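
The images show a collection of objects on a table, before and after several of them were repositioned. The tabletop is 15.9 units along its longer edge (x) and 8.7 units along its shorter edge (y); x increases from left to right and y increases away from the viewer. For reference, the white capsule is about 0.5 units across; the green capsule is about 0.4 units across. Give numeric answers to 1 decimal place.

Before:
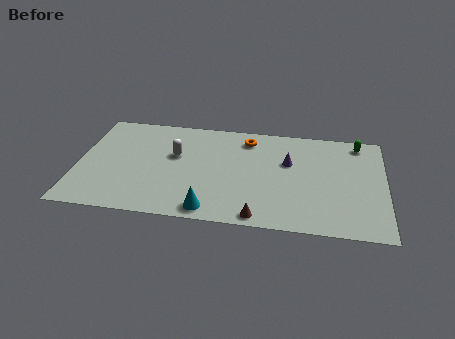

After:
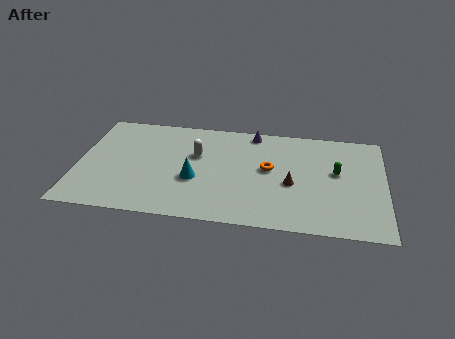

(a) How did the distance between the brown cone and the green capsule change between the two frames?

-5.8

The distance was about 8.4 in the first image and 2.6 in the second, so they moved 5.8 units closer together.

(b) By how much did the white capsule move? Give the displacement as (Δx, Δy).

(1.1, 0.2)

The white capsule started near (5.0, 5.3) and ended near (6.1, 5.5).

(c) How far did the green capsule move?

2.8

The green capsule was near (14.5, 7.6) before and (13.4, 5.0) after, so it travelled √(1.1² + 2.6²) ≈ 2.8 units.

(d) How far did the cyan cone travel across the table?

2.6

From (7.0, 1.0) to (6.1, 3.4), the cyan cone covered √(0.9² + 2.4²) ≈ 2.6 units.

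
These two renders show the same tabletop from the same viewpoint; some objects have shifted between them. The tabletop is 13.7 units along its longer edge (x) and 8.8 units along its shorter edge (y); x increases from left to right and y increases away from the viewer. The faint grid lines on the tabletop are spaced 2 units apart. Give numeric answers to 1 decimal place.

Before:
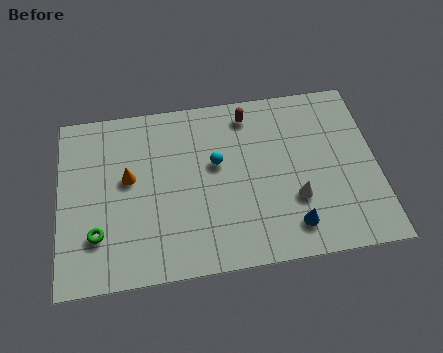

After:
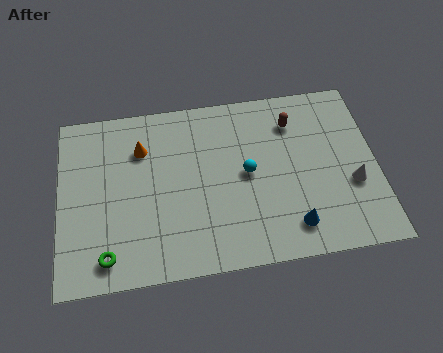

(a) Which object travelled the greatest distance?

the white cone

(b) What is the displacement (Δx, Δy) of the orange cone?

(0.6, 1.4)

The orange cone started near (3.0, 5.0) and ended near (3.6, 6.4).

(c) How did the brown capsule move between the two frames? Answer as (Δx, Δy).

(1.9, -0.7)

The brown capsule started near (8.3, 7.5) and ended near (10.2, 6.8).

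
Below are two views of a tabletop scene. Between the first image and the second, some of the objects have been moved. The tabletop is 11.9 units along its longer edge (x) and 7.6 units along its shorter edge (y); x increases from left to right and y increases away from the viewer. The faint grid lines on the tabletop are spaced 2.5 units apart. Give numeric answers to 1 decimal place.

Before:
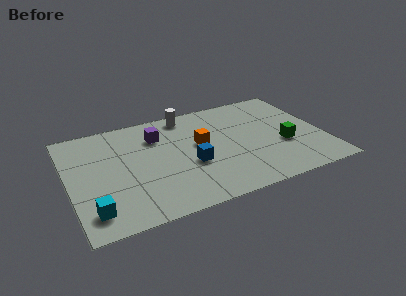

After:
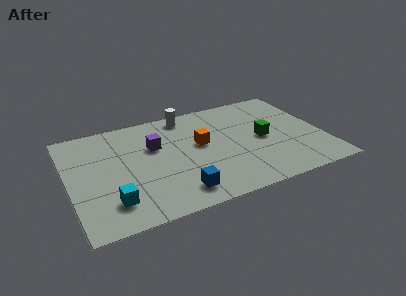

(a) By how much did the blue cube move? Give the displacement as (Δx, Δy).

(-0.8, -1.7)

The blue cube started near (5.6, 3.0) and ended near (4.8, 1.3).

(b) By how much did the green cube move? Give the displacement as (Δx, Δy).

(-0.9, 0.8)

From the two frames, the green cube sits at roughly (10.0, 2.9) before and (9.1, 3.7) after.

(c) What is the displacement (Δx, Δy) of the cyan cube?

(0.9, 0.3)

The cyan cube started near (0.9, 1.4) and ended near (1.8, 1.7).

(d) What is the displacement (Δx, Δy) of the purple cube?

(-0.2, -0.7)

The purple cube started near (4.3, 5.6) and ended near (4.1, 4.9).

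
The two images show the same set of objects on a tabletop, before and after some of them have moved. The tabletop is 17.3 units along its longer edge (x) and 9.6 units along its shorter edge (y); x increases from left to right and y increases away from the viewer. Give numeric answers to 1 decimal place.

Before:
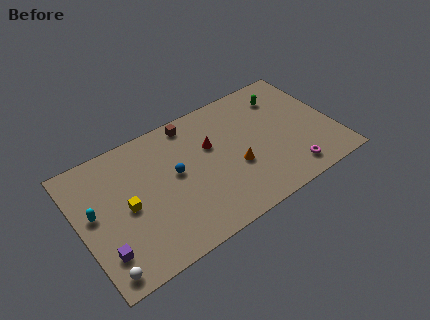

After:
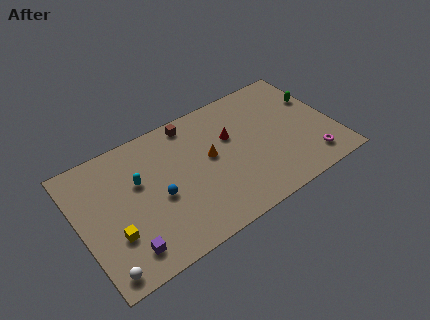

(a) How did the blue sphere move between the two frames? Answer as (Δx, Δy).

(-1.3, -1.1)

The blue sphere was at about (6.5, 5.3) and moved to about (5.2, 4.2).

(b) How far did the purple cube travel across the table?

1.5

The purple cube was near (1.2, 2.3) before and (2.6, 1.7) after, so it travelled √(1.4² + 0.6²) ≈ 1.5 units.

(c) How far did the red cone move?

1.4

From (9.1, 6.1) to (10.5, 6.1), the red cone covered √(1.4² + 0.0²) ≈ 1.4 units.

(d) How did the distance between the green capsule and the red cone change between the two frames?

+0.5

Before: roughly 5.5 units apart; after: 6.0. That's 0.5 units further apart.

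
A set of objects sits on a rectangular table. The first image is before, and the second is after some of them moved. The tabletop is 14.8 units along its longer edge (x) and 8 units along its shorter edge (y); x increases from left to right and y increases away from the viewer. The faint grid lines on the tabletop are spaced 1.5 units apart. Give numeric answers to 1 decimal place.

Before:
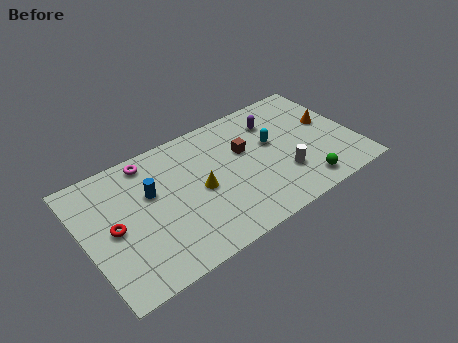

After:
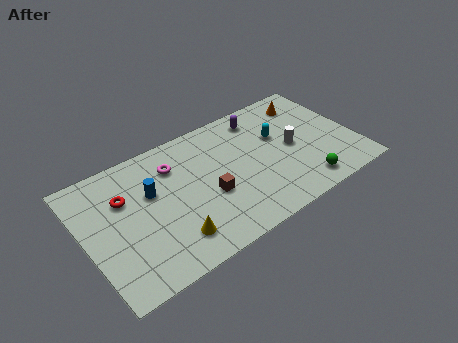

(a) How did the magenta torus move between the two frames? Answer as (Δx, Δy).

(1.2, -1.0)

The magenta torus started near (3.9, 7.0) and ended near (5.1, 6.0).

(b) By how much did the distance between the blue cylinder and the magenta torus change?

-0.3

They were about 2.0 units apart before and 1.7 after — 0.3 units closer together.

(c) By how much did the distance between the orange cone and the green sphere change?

+1.5

The distance was about 4.0 in the first image and 5.5 in the second, so they moved 1.5 units further apart.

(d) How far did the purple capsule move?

0.9

The purple capsule was near (10.8, 6.1) before and (10.1, 6.7) after, so it travelled √(0.7² + 0.6²) ≈ 0.9 units.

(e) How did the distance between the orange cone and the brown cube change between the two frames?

+2.3

Before: roughly 4.7 units apart; after: 7.0. That's 2.3 units further apart.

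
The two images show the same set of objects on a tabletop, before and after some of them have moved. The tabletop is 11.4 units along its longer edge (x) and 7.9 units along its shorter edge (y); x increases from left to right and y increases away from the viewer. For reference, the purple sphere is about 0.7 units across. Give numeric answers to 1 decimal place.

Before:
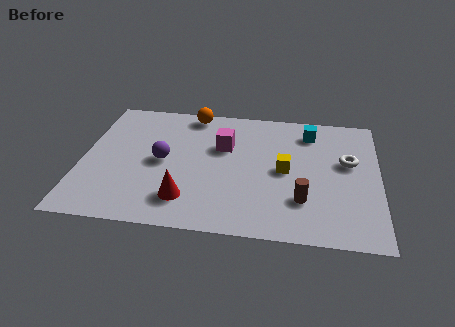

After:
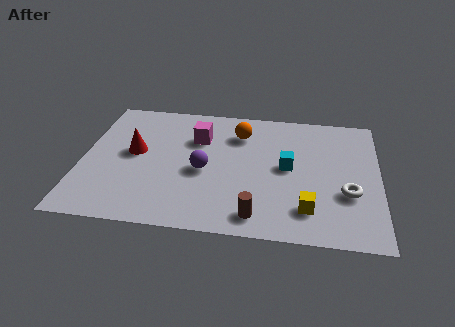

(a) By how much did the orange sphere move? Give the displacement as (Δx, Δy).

(1.9, -1.1)

The orange sphere was at about (4.1, 7.1) and moved to about (6.0, 6.0).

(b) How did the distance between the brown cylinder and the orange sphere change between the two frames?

-1.6

They were about 6.6 units apart before and 5.0 after — 1.6 units closer together.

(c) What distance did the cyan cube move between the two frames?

2.4

The cyan cube moved from about (8.7, 6.4) to (7.9, 4.1), a distance of √(0.8² + 2.3²) ≈ 2.4.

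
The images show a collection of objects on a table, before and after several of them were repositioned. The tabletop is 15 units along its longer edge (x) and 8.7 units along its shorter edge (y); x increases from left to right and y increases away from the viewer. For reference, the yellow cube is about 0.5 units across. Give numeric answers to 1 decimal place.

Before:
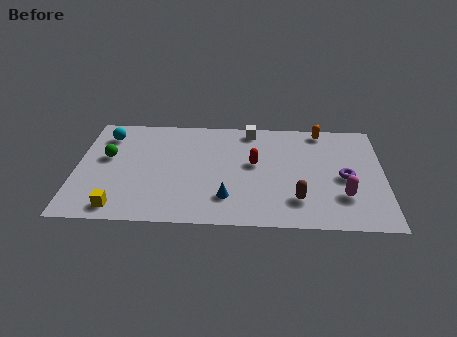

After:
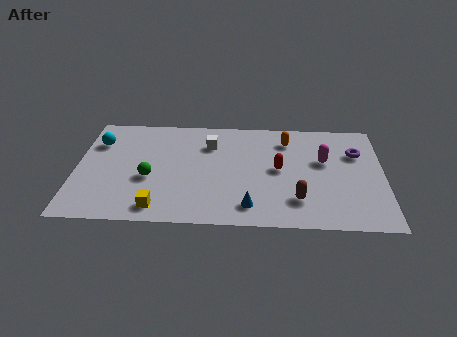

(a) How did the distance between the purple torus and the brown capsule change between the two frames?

+1.9

The distance was about 3.0 in the first image and 4.9 in the second, so they moved 1.9 units further apart.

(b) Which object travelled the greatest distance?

the magenta capsule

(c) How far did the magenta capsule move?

2.9

The magenta capsule moved from about (13.0, 2.5) to (12.1, 5.3), a distance of √(0.9² + 2.8²) ≈ 2.9.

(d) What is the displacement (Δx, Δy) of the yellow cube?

(1.9, 0.1)

The yellow cube started near (2.2, 1.1) and ended near (4.1, 1.2).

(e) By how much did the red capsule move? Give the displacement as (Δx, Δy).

(1.2, -0.4)

From the two frames, the red capsule sits at roughly (8.7, 4.9) before and (9.9, 4.5) after.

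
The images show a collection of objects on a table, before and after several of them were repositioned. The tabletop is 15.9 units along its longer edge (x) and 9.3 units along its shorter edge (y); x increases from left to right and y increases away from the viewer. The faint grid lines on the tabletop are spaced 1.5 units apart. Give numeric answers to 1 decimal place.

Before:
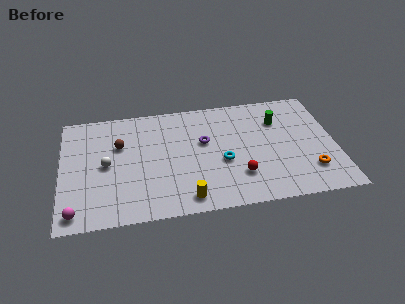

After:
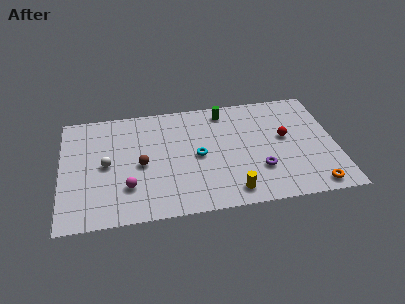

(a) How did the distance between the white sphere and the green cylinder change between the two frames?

-2.5

The distance was about 10.3 in the first image and 7.8 in the second, so they moved 2.5 units closer together.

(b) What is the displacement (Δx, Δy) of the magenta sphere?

(3.0, 1.5)

From the two frames, the magenta sphere sits at roughly (0.8, 1.1) before and (3.8, 2.6) after.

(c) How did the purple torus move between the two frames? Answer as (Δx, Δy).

(3.1, -2.8)

From the two frames, the purple torus sits at roughly (8.3, 5.6) before and (11.4, 2.8) after.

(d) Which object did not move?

the white sphere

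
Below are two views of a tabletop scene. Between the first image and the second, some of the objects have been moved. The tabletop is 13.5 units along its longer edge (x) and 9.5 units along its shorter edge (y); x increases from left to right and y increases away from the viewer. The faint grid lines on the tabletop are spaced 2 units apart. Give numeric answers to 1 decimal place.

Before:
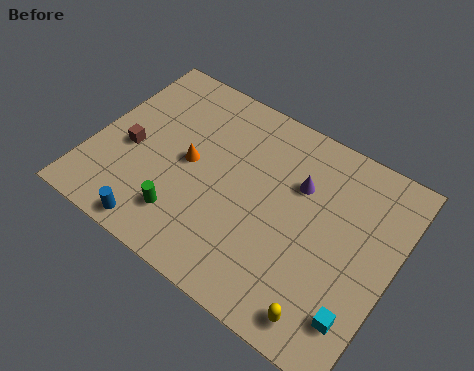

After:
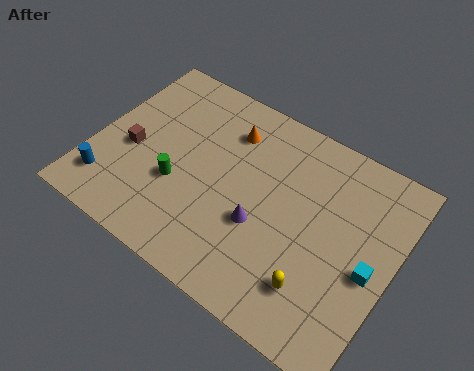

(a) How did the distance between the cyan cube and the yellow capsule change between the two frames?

+1.3

The distance was about 1.5 in the first image and 2.8 in the second, so they moved 1.3 units further apart.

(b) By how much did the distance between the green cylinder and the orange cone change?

+1.4

Before: roughly 2.7 units apart; after: 4.1. That's 1.4 units further apart.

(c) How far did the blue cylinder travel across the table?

2.7

The blue cylinder was near (3.6, 0.9) before and (1.1, 1.9) after, so it travelled √(2.5² + 1.0²) ≈ 2.7 units.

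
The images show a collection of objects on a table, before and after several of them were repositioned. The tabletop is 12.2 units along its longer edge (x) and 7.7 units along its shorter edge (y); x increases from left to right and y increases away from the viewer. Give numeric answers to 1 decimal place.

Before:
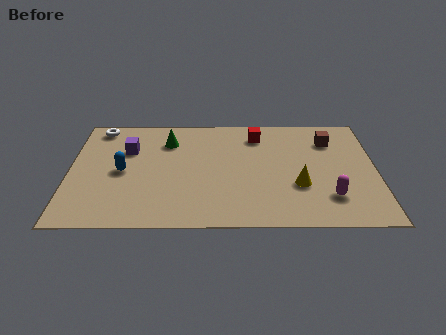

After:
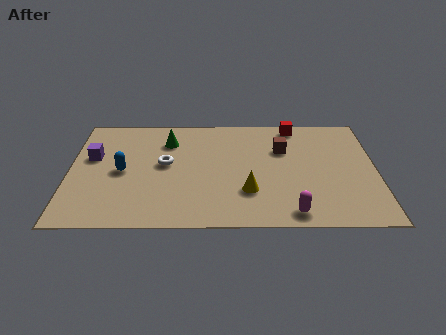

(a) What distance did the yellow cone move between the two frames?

2.0

The yellow cone moved from about (9.1, 2.7) to (7.1, 2.3), a distance of √(2.0² + 0.4²) ≈ 2.0.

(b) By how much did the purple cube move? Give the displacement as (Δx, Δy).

(-1.4, -0.5)

From the two frames, the purple cube sits at roughly (2.3, 5.2) before and (0.9, 4.7) after.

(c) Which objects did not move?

the green cone and the blue capsule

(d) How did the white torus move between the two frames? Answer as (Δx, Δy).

(2.7, -2.6)

From the two frames, the white torus sits at roughly (1.1, 6.8) before and (3.8, 4.2) after.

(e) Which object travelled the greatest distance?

the white torus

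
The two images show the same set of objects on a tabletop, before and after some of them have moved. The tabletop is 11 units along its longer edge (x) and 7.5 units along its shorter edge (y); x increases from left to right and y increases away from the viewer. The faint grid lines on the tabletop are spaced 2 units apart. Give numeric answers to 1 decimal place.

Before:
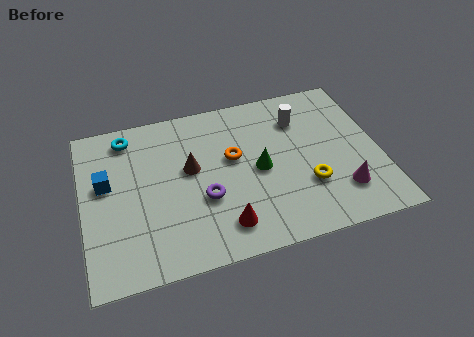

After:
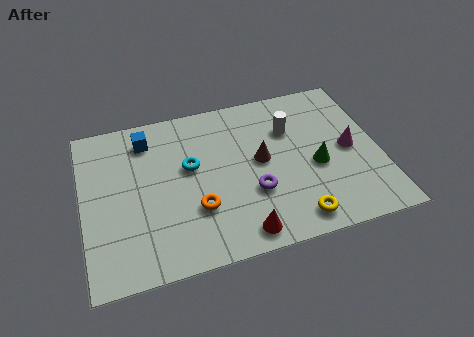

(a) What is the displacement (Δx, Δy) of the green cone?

(2.1, -0.4)

The green cone started near (6.5, 3.6) and ended near (8.6, 3.2).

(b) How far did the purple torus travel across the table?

1.8

The purple torus moved from about (4.4, 2.8) to (6.2, 2.6), a distance of √(1.8² + 0.2²) ≈ 1.8.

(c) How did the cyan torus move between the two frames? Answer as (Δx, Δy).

(2.2, -2.0)

The cyan torus started near (1.8, 6.4) and ended near (4.0, 4.4).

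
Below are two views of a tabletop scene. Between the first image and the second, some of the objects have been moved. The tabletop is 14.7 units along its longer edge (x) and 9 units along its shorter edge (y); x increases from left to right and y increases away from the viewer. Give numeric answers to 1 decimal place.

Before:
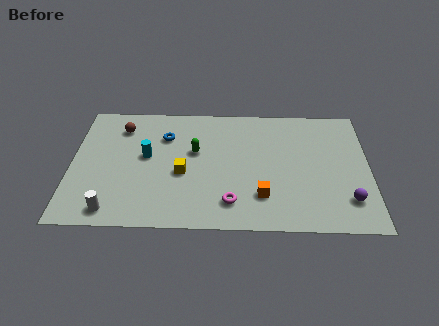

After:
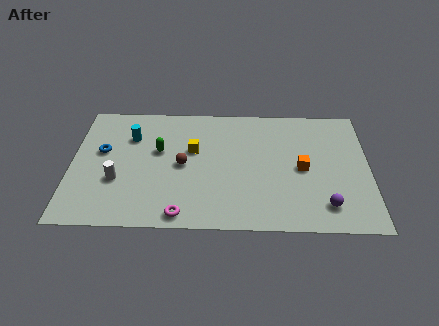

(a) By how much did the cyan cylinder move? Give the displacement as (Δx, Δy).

(-0.8, 1.4)

The cyan cylinder started near (3.7, 5.0) and ended near (2.9, 6.4).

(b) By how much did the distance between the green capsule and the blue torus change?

+0.9

The distance was about 1.9 in the first image and 2.8 in the second, so they moved 0.9 units further apart.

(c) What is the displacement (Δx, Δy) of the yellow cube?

(0.5, 1.7)

From the two frames, the yellow cube sits at roughly (5.5, 3.8) before and (6.0, 5.5) after.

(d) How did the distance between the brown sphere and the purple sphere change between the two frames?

-4.8

Before: roughly 12.3 units apart; after: 7.5. That's 4.8 units closer together.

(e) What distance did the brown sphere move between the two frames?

4.1

From (2.4, 7.1) to (5.5, 4.4), the brown sphere covered √(3.1² + 2.7²) ≈ 4.1 units.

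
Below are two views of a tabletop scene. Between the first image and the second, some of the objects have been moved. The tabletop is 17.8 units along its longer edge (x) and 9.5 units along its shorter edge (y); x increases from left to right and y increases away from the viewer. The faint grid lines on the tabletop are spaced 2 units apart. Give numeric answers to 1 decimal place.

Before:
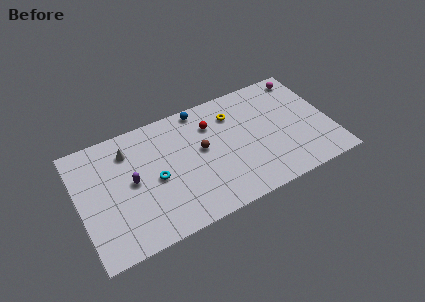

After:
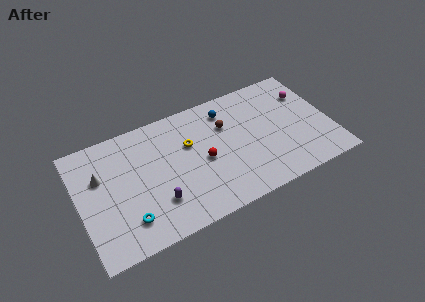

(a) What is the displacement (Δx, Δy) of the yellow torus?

(-3.3, -1.1)

From the two frames, the yellow torus sits at roughly (11.2, 7.2) before and (7.9, 6.1) after.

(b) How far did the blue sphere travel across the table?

2.0

From (9.0, 8.6) to (10.8, 7.7), the blue sphere covered √(1.8² + 0.9²) ≈ 2.0 units.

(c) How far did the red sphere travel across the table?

2.8

From (9.6, 7.0) to (8.7, 4.4), the red sphere covered √(0.9² + 2.6²) ≈ 2.8 units.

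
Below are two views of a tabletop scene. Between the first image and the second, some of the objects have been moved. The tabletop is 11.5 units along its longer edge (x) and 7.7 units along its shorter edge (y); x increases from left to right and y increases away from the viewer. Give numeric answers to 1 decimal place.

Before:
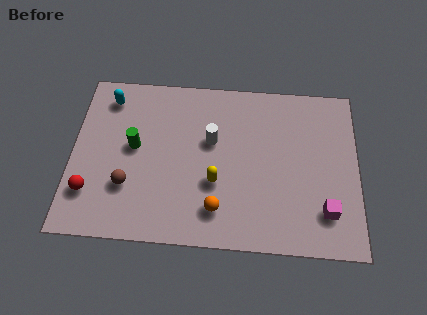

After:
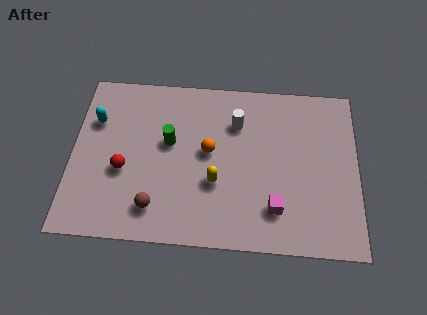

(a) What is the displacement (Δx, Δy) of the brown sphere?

(1.1, -0.9)

From the two frames, the brown sphere sits at roughly (2.3, 2.4) before and (3.4, 1.5) after.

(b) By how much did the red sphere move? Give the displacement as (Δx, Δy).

(1.3, 1.1)

The red sphere was at about (0.8, 2.0) and moved to about (2.1, 3.1).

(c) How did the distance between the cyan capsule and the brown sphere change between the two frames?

+0.4

Before: roughly 4.1 units apart; after: 4.5. That's 0.4 units further apart.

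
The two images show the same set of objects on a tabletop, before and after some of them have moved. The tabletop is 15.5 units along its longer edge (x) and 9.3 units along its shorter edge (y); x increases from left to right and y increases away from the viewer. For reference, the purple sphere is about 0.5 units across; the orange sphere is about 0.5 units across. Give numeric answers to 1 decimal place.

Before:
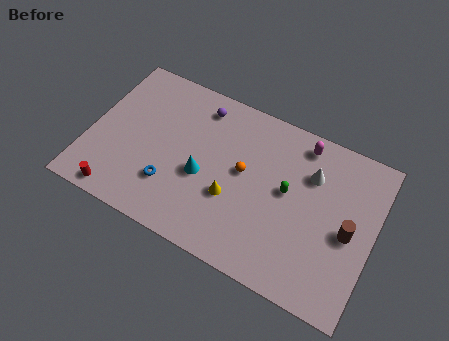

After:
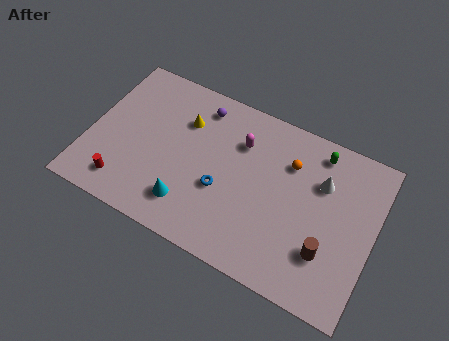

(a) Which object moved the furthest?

the yellow cone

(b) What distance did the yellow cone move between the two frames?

4.5

From (8.0, 3.4) to (4.9, 6.6), the yellow cone covered √(3.1² + 3.2²) ≈ 4.5 units.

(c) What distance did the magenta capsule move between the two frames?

3.5

The magenta capsule moved from about (11.2, 8.1) to (8.0, 6.7), a distance of √(3.2² + 1.4²) ≈ 3.5.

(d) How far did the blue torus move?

2.9

From (4.7, 2.6) to (7.4, 3.6), the blue torus covered √(2.7² + 1.0²) ≈ 2.9 units.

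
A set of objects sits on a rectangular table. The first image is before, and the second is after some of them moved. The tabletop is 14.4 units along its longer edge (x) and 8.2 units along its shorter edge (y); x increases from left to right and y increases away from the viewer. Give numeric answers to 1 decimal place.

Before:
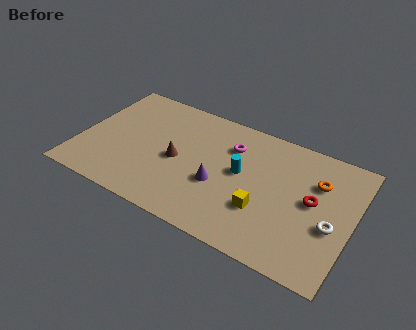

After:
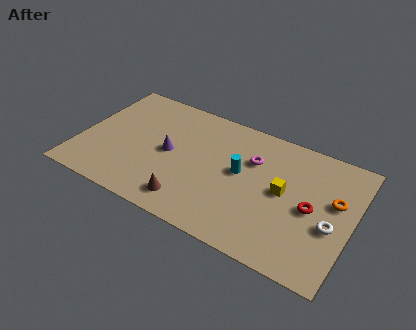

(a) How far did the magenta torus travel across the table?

1.3

The magenta torus moved from about (7.8, 6.0) to (9.0, 5.6), a distance of √(1.2² + 0.4²) ≈ 1.3.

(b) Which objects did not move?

the cyan cylinder and the white torus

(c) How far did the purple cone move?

2.9

The purple cone moved from about (7.5, 3.2) to (4.7, 4.1), a distance of √(2.8² + 0.9²) ≈ 2.9.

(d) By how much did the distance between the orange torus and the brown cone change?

+0.6

Before: roughly 7.4 units apart; after: 8.0. That's 0.6 units further apart.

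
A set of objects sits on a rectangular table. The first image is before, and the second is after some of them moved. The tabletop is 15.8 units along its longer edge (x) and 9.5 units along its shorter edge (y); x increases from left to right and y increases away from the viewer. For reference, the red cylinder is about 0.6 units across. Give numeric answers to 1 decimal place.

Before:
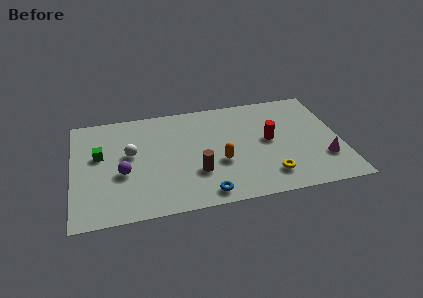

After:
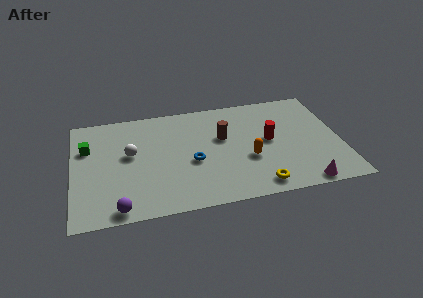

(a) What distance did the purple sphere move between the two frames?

2.9

From (2.9, 3.8) to (2.6, 0.9), the purple sphere covered √(0.3² + 2.9²) ≈ 2.9 units.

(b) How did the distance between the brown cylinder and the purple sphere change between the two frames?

+3.6

They were about 4.4 units apart before and 8.0 after — 3.6 units further apart.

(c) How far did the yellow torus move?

1.0

The yellow torus was near (11.4, 1.9) before and (10.7, 1.2) after, so it travelled √(0.7² + 0.7²) ≈ 1.0 units.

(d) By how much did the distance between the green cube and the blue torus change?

-0.9

The distance was about 7.5 in the first image and 6.6 in the second, so they moved 0.9 units closer together.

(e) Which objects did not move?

the red cylinder and the white sphere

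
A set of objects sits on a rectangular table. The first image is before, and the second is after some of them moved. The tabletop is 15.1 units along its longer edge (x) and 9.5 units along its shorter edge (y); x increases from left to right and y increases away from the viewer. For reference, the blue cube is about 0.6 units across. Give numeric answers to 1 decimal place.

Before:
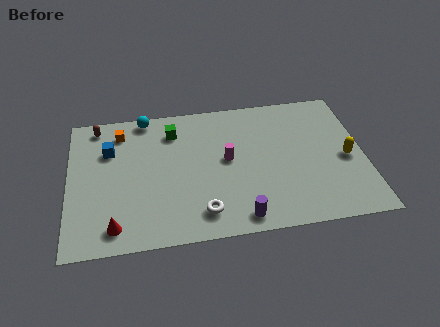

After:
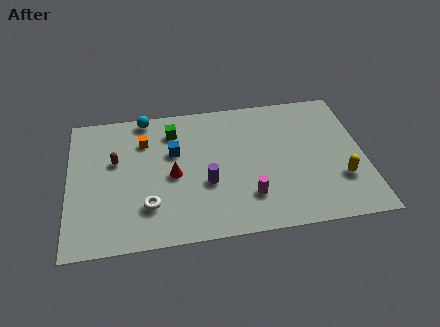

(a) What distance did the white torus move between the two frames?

2.8

The white torus was near (6.7, 1.7) before and (4.0, 2.5) after, so it travelled √(2.7² + 0.8²) ≈ 2.8 units.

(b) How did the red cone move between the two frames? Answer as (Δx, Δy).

(3.0, 3.0)

The red cone was at about (2.3, 1.4) and moved to about (5.3, 4.4).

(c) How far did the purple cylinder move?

3.0

From (8.6, 1.1) to (7.0, 3.6), the purple cylinder covered √(1.6² + 2.5²) ≈ 3.0 units.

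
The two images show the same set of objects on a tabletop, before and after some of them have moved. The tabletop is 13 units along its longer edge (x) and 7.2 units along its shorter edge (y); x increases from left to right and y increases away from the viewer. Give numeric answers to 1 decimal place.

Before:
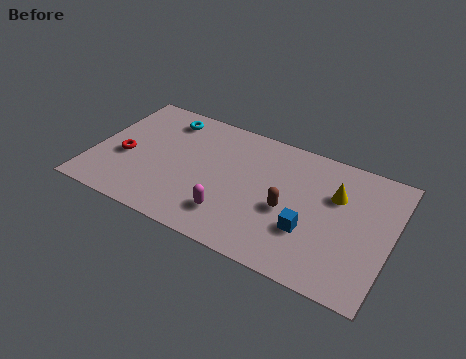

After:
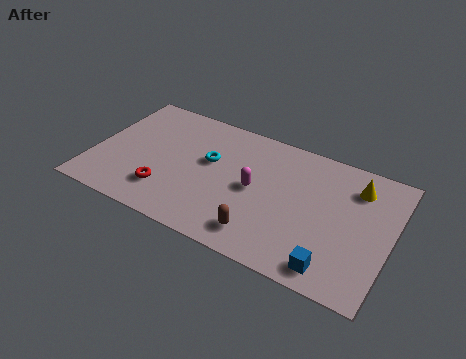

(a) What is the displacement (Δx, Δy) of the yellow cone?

(0.8, 0.8)

From the two frames, the yellow cone sits at roughly (10.5, 4.8) before and (11.3, 5.6) after.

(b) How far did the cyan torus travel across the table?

2.8

From (2.8, 6.0) to (5.0, 4.3), the cyan torus covered √(2.2² + 1.7²) ≈ 2.8 units.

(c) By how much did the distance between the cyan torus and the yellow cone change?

-1.4

They were about 7.8 units apart before and 6.4 after — 1.4 units closer together.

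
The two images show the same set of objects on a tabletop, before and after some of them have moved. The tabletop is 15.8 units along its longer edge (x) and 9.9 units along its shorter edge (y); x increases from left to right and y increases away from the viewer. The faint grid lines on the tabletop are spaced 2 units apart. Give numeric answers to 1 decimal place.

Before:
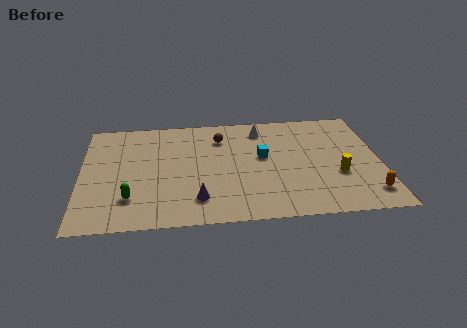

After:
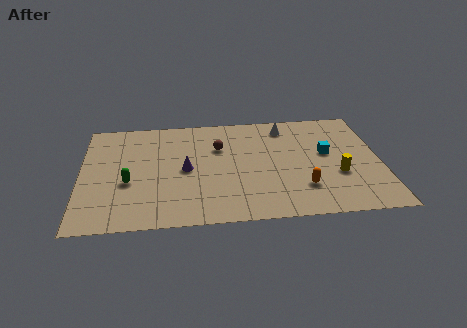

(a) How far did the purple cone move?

2.8

The purple cone was near (6.1, 2.1) before and (5.5, 4.8) after, so it travelled √(0.6² + 2.7²) ≈ 2.8 units.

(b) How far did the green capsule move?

1.4

The green capsule moved from about (2.6, 2.5) to (2.5, 3.9), a distance of √(0.1² + 1.4²) ≈ 1.4.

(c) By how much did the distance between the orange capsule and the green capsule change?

-3.2

The distance was about 12.4 in the first image and 9.2 in the second, so they moved 3.2 units closer together.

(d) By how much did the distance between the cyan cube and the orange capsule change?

-3.3

The distance was about 6.6 in the first image and 3.3 in the second, so they moved 3.3 units closer together.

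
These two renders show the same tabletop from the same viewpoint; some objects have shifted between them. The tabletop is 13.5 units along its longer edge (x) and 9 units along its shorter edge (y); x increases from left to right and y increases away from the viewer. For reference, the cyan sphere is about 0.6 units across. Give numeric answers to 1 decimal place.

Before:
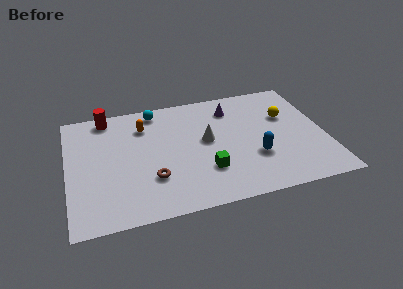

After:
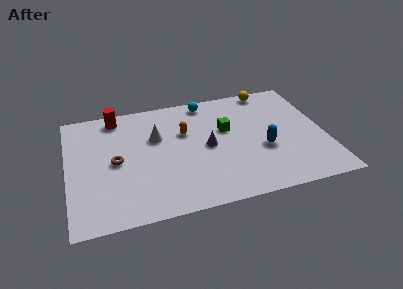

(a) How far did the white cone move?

2.8

The white cone moved from about (7.3, 4.9) to (4.7, 5.8), a distance of √(2.6² + 0.9²) ≈ 2.8.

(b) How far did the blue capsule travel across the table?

0.7

The blue capsule moved from about (9.7, 3.0) to (10.2, 3.5), a distance of √(0.5² + 0.5²) ≈ 0.7.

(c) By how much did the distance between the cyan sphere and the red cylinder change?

+2.2

They were about 2.6 units apart before and 4.8 after — 2.2 units further apart.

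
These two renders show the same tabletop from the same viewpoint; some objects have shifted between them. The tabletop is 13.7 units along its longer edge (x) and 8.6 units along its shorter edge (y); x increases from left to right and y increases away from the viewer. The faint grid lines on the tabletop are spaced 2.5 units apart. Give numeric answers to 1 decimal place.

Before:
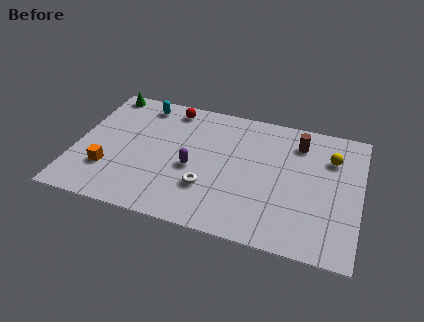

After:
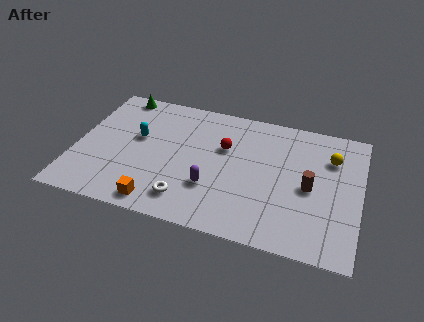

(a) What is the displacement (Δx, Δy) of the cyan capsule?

(0.0, -2.4)

From the two frames, the cyan capsule sits at roughly (2.9, 7.4) before and (2.9, 5.0) after.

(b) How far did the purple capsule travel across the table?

1.4

The purple capsule moved from about (5.7, 3.7) to (6.7, 2.7), a distance of √(1.0² + 1.0²) ≈ 1.4.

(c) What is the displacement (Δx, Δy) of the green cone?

(0.7, 0.0)

The green cone was at about (1.0, 7.8) and moved to about (1.7, 7.8).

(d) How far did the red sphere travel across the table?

3.4

The red sphere was near (4.3, 7.5) before and (7.1, 5.5) after, so it travelled √(2.8² + 2.0²) ≈ 3.4 units.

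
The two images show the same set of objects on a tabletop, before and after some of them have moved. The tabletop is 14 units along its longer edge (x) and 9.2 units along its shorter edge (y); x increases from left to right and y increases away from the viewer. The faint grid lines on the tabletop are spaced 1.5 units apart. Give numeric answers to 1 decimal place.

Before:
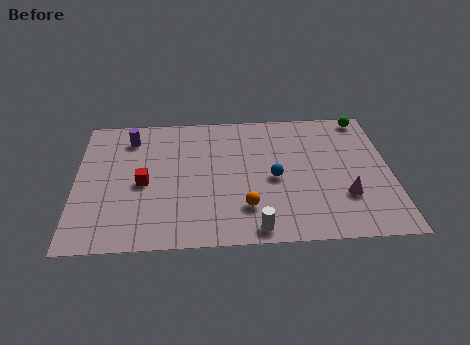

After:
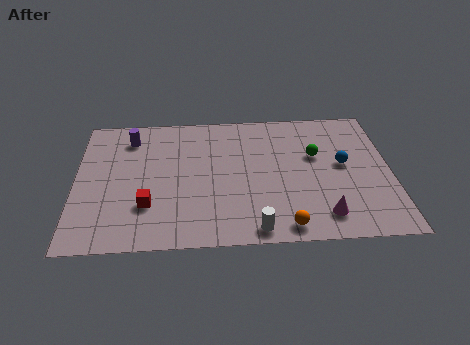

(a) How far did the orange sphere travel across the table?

2.1

The orange sphere was near (7.5, 2.3) before and (9.2, 1.0) after, so it travelled √(1.7² + 1.3²) ≈ 2.1 units.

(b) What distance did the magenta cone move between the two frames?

1.6

From (11.9, 2.8) to (10.9, 1.6), the magenta cone covered √(1.0² + 1.2²) ≈ 1.6 units.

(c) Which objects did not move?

the purple cylinder and the white cylinder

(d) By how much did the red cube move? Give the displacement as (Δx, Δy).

(0.2, -1.5)

From the two frames, the red cube sits at roughly (3.0, 4.2) before and (3.2, 2.7) after.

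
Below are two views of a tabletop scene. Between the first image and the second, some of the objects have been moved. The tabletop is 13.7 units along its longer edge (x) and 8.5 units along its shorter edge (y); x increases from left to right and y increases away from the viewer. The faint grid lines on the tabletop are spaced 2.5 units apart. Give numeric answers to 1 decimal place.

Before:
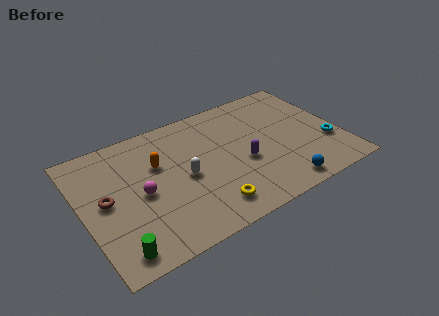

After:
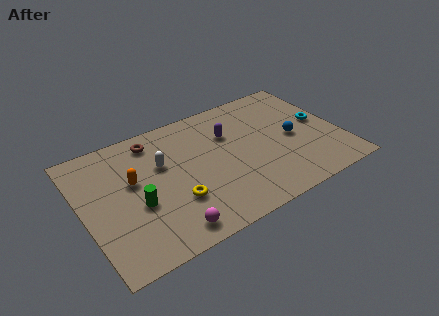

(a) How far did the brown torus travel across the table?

4.0

The brown torus was near (1.2, 4.4) before and (4.1, 7.2) after, so it travelled √(2.9² + 2.8²) ≈ 4.0 units.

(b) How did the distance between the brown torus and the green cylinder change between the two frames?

+0.7

The distance was about 3.3 in the first image and 4.0 in the second, so they moved 0.7 units further apart.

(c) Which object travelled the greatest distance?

the brown torus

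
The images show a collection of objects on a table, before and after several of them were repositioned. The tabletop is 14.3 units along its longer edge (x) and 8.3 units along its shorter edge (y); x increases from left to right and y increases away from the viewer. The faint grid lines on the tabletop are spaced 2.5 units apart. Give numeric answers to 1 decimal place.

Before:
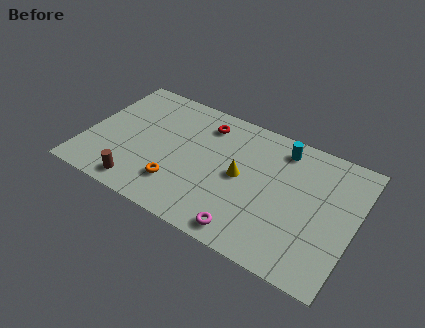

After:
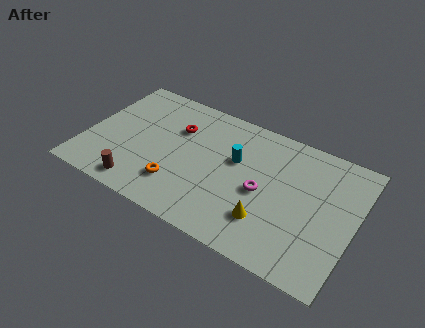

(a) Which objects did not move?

the brown cylinder and the orange torus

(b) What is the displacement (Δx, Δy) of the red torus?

(-1.4, -1.0)

The red torus was at about (6.0, 6.7) and moved to about (4.6, 5.7).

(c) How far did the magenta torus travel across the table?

2.8

The magenta torus moved from about (9.1, 1.0) to (9.5, 3.8), a distance of √(0.4² + 2.8²) ≈ 2.8.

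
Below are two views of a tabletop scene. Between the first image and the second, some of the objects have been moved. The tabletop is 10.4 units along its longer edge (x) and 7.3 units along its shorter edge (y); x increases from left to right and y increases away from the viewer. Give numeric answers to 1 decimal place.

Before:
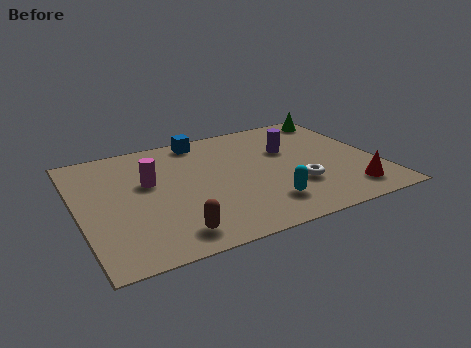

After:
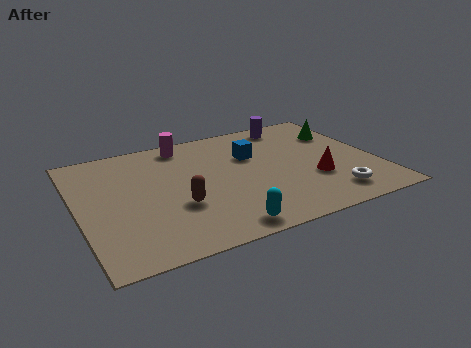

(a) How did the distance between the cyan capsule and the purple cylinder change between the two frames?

+3.1

The distance was about 3.4 in the first image and 6.5 in the second, so they moved 3.1 units further apart.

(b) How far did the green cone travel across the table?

1.2

The green cone moved from about (9.6, 6.4) to (9.5, 5.2), a distance of √(0.1² + 1.2²) ≈ 1.2.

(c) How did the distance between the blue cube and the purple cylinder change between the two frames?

-1.1

They were about 3.4 units apart before and 2.3 after — 1.1 units closer together.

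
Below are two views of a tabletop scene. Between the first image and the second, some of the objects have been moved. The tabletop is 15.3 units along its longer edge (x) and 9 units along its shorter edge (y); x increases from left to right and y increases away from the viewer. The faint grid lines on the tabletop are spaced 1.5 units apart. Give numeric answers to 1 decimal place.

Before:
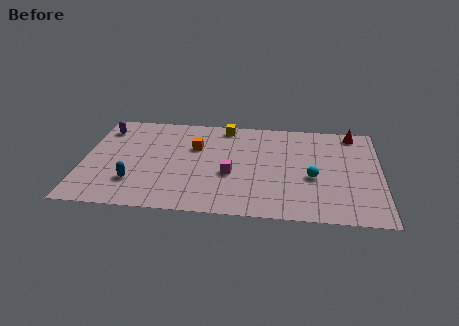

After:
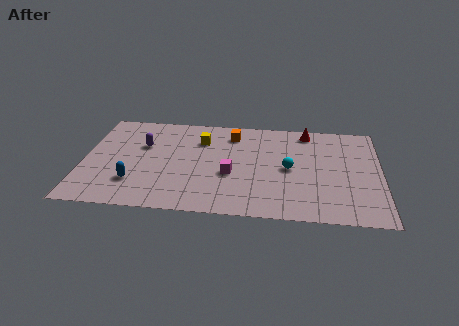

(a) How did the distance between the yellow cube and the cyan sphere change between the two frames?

-1.2

Before: roughly 6.3 units apart; after: 5.1. That's 1.2 units closer together.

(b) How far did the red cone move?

2.4

From (13.9, 8.0) to (11.5, 7.9), the red cone covered √(2.4² + 0.1²) ≈ 2.4 units.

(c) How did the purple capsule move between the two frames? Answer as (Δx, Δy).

(2.1, -1.4)

From the two frames, the purple capsule sits at roughly (0.9, 7.2) before and (3.0, 5.8) after.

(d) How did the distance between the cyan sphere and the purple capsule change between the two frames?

-3.7

Before: roughly 11.4 units apart; after: 7.7. That's 3.7 units closer together.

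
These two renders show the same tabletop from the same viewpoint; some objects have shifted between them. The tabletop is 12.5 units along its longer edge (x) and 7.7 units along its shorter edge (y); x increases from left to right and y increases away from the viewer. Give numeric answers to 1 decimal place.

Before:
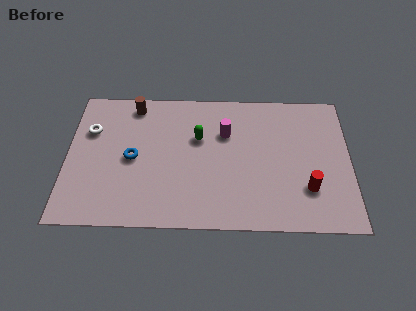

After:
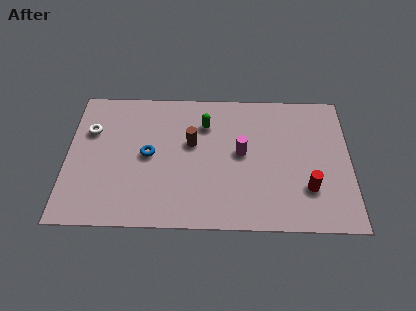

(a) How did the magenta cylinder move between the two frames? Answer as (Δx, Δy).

(0.7, -1.1)

The magenta cylinder was at about (7.0, 5.2) and moved to about (7.7, 4.1).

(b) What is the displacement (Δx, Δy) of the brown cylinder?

(2.6, -2.1)

The brown cylinder was at about (2.9, 6.7) and moved to about (5.5, 4.6).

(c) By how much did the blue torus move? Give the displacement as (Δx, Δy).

(0.7, 0.2)

The blue torus was at about (2.9, 3.7) and moved to about (3.6, 3.9).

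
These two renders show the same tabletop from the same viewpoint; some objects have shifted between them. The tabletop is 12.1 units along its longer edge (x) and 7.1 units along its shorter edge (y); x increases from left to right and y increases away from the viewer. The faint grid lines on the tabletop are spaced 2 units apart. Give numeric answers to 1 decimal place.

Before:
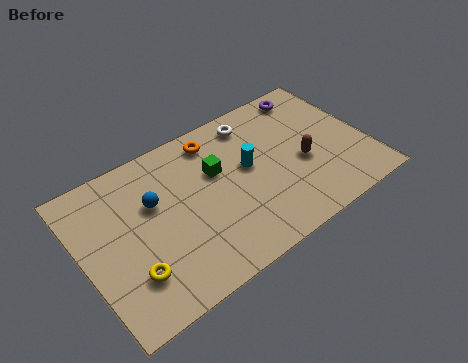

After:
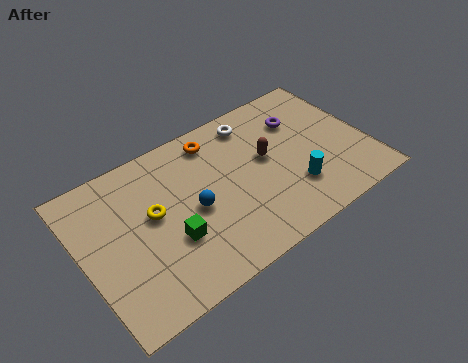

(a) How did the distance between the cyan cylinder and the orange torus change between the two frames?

+2.5

The distance was about 2.3 in the first image and 4.8 in the second, so they moved 2.5 units further apart.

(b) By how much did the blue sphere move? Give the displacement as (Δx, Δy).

(1.5, -1.2)

From the two frames, the blue sphere sits at roughly (3.1, 4.5) before and (4.6, 3.3) after.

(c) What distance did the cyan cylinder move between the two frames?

2.6

From (7.1, 4.0) to (8.7, 2.0), the cyan cylinder covered √(1.6² + 2.0²) ≈ 2.6 units.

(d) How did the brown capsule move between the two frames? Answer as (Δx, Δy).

(-1.4, 1.0)

The brown capsule started near (9.3, 3.0) and ended near (7.9, 4.0).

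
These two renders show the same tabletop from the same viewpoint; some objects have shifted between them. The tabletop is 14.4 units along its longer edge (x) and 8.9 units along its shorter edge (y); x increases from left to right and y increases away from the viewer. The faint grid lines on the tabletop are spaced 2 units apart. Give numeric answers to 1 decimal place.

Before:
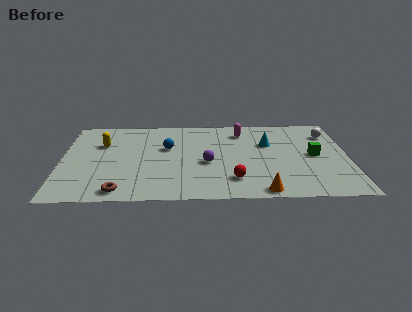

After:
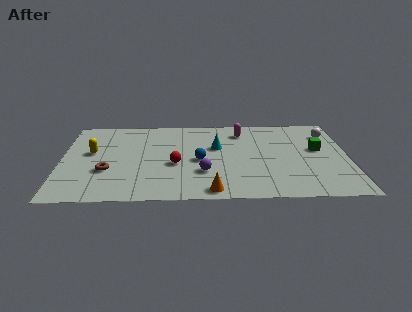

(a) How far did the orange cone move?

2.5

The orange cone was near (10.0, 0.8) before and (7.5, 0.9) after, so it travelled √(2.5² + 0.1²) ≈ 2.5 units.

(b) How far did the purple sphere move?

1.0

From (7.3, 3.8) to (7.1, 2.8), the purple sphere covered √(0.2² + 1.0²) ≈ 1.0 units.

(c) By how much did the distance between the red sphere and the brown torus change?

-2.2

Before: roughly 5.7 units apart; after: 3.5. That's 2.2 units closer together.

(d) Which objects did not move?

the magenta capsule and the white sphere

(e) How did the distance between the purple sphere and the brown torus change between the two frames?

-0.3

They were about 5.1 units apart before and 4.8 after — 0.3 units closer together.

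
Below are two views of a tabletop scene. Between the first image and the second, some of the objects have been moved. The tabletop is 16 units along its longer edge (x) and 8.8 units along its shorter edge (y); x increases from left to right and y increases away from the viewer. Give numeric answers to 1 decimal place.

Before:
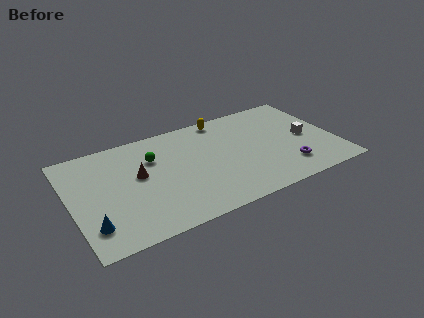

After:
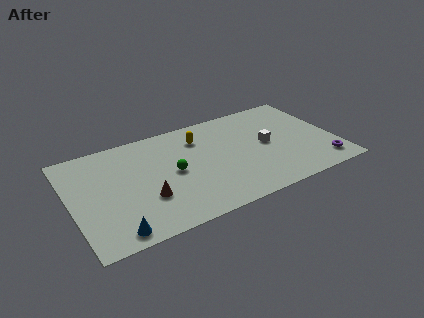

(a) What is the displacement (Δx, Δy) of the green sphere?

(1.0, -1.7)

From the two frames, the green sphere sits at roughly (5.1, 6.1) before and (6.1, 4.4) after.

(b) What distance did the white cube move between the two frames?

2.4

From (14.3, 4.2) to (11.9, 4.5), the white cube covered √(2.4² + 0.3²) ≈ 2.4 units.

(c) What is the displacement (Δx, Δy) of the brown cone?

(0.2, -2.1)

From the two frames, the brown cone sits at roughly (4.1, 5.0) before and (4.3, 2.9) after.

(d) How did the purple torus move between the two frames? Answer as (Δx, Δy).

(2.1, -0.5)

From the two frames, the purple torus sits at roughly (12.8, 2.0) before and (14.9, 1.5) after.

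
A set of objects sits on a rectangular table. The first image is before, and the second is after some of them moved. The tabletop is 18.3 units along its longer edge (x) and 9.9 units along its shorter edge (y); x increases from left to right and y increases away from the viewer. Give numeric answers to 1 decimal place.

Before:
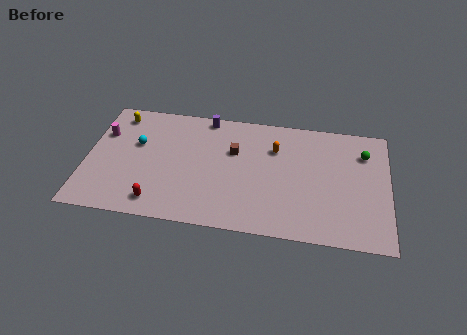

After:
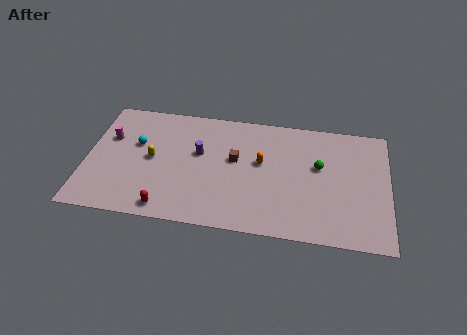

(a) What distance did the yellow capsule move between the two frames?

4.1

The yellow capsule moved from about (1.7, 8.4) to (4.0, 5.0), a distance of √(2.3² + 3.4²) ≈ 4.1.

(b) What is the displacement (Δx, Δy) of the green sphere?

(-2.7, -1.5)

From the two frames, the green sphere sits at roughly (16.8, 7.4) before and (14.1, 5.9) after.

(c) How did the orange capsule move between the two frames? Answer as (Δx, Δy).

(-0.8, -1.3)

The orange capsule was at about (11.4, 7.0) and moved to about (10.6, 5.7).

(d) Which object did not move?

the cyan sphere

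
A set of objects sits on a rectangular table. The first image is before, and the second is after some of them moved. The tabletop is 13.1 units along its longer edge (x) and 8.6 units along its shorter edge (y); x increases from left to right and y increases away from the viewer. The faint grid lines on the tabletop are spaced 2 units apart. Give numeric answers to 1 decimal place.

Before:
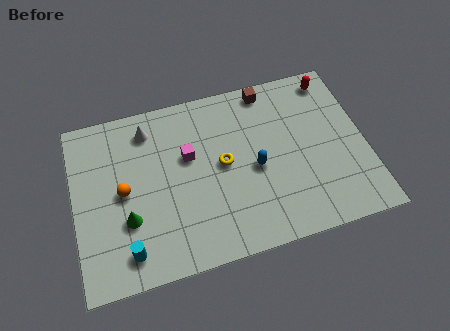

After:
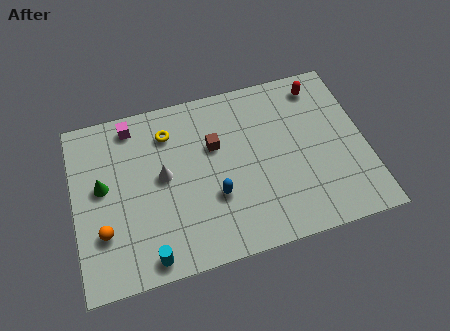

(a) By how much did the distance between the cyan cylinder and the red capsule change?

-1.1

They were about 11.5 units apart before and 10.4 after — 1.1 units closer together.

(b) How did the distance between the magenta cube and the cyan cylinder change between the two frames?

+1.7

Before: roughly 4.9 units apart; after: 6.6. That's 1.7 units further apart.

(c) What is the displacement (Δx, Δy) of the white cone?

(0.5, -2.5)

From the two frames, the white cone sits at roughly (3.5, 7.1) before and (4.0, 4.6) after.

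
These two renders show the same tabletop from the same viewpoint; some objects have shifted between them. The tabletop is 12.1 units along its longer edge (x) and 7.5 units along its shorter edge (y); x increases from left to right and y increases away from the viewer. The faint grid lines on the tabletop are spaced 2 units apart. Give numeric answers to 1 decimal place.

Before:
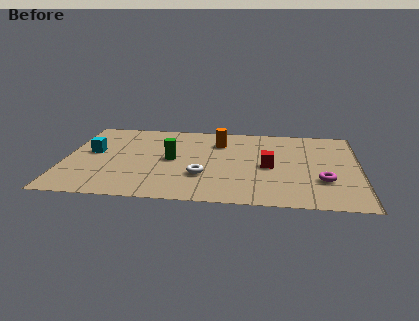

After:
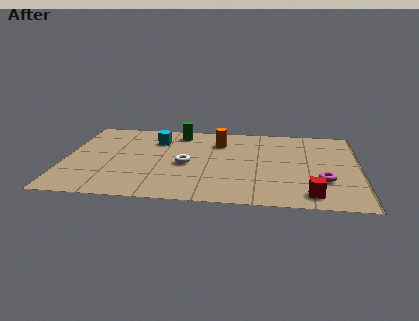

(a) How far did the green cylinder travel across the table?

2.6

The green cylinder moved from about (4.4, 3.8) to (4.6, 6.4), a distance of √(0.2² + 2.6²) ≈ 2.6.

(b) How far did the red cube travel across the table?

2.9

The red cube was near (8.4, 3.5) before and (10.1, 1.1) after, so it travelled √(1.7² + 2.4²) ≈ 2.9 units.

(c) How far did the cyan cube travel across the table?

3.0

The cyan cube was near (1.1, 4.2) before and (3.7, 5.6) after, so it travelled √(2.6² + 1.4²) ≈ 3.0 units.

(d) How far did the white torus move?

1.2

From (5.7, 2.4) to (5.0, 3.4), the white torus covered √(0.7² + 1.0²) ≈ 1.2 units.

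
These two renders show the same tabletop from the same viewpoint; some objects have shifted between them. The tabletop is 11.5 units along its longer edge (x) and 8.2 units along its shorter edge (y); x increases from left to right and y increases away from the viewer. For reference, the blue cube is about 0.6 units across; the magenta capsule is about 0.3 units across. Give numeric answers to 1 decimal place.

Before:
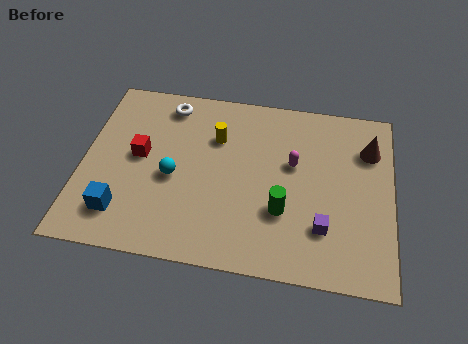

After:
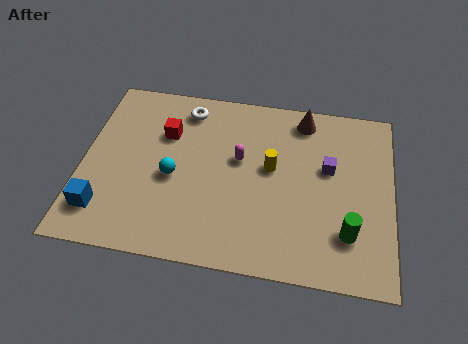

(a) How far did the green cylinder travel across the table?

2.5

From (7.5, 2.7) to (9.9, 2.1), the green cylinder covered √(2.4² + 0.6²) ≈ 2.5 units.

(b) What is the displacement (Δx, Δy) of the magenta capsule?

(-2.0, -0.1)

From the two frames, the magenta capsule sits at roughly (7.8, 4.9) before and (5.8, 4.8) after.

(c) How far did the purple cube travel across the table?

2.7

The purple cube was near (9.0, 2.2) before and (9.1, 4.9) after, so it travelled √(0.1² + 2.7²) ≈ 2.7 units.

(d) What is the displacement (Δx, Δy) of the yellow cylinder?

(2.1, -1.1)

From the two frames, the yellow cylinder sits at roughly (4.9, 5.7) before and (7.0, 4.6) after.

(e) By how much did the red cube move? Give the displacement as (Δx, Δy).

(0.9, 1.2)

The red cube started near (2.1, 4.4) and ended near (3.0, 5.6).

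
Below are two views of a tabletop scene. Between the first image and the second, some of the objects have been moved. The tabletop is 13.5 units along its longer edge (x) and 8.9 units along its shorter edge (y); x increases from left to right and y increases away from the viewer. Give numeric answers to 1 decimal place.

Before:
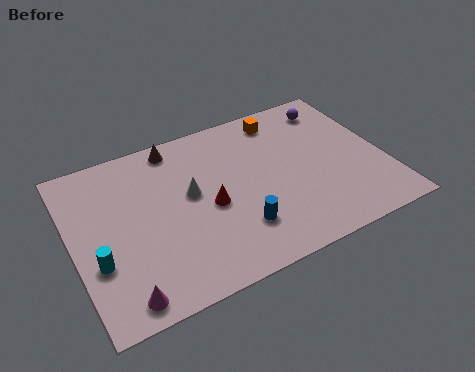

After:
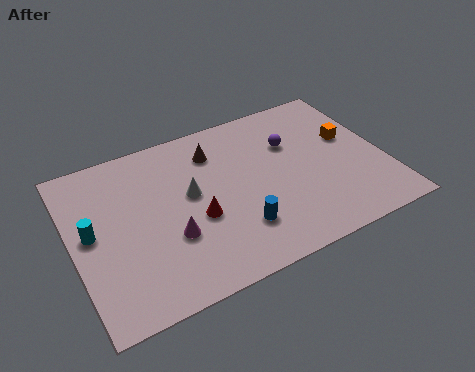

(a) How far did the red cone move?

0.7

The red cone moved from about (5.8, 4.0) to (5.2, 3.6), a distance of √(0.6² + 0.4²) ≈ 0.7.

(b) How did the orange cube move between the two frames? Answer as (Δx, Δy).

(2.7, -2.3)

The orange cube started near (9.5, 7.6) and ended near (12.2, 5.3).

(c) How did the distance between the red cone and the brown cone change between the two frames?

-0.5

They were about 4.0 units apart before and 3.5 after — 0.5 units closer together.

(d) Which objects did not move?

the white cone and the blue cylinder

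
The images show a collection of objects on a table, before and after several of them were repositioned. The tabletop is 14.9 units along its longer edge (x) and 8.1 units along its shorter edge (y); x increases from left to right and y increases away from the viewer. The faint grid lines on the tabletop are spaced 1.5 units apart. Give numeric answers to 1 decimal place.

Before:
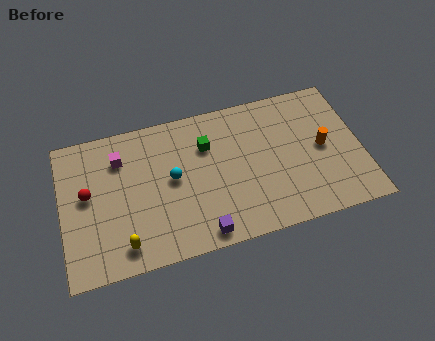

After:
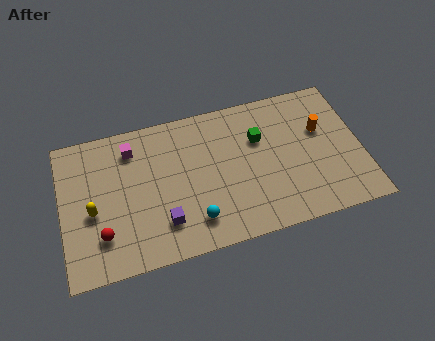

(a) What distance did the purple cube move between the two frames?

2.1

The purple cube moved from about (6.7, 0.9) to (4.9, 2.0), a distance of √(1.8² + 1.1²) ≈ 2.1.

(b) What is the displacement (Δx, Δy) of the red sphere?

(0.6, -2.4)

The red sphere was at about (1.3, 4.5) and moved to about (1.9, 2.1).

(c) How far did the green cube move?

2.6

From (7.3, 5.7) to (9.9, 5.4), the green cube covered √(2.6² + 0.3²) ≈ 2.6 units.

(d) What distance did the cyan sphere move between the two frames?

2.8

The cyan sphere was near (5.5, 4.3) before and (6.4, 1.7) after, so it travelled √(0.9² + 2.6²) ≈ 2.8 units.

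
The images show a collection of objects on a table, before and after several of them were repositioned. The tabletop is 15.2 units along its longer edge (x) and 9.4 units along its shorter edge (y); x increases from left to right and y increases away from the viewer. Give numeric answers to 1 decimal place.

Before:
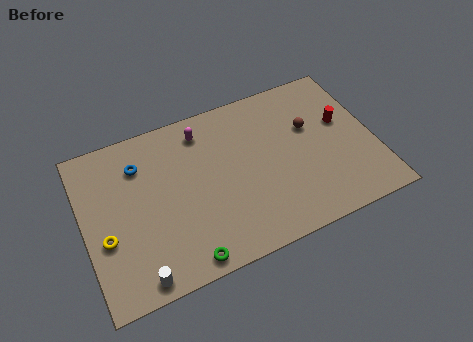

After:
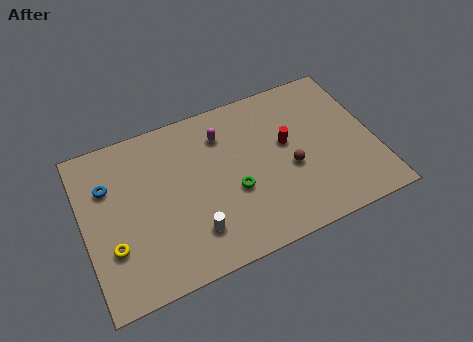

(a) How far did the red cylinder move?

3.0

The red cylinder was near (13.7, 5.6) before and (10.7, 5.4) after, so it travelled √(3.0² + 0.2²) ≈ 3.0 units.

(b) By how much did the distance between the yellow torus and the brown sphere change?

-1.8

Before: roughly 11.2 units apart; after: 9.4. That's 1.8 units closer together.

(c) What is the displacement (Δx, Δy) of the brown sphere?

(-1.3, -2.0)

The brown sphere was at about (12.0, 5.9) and moved to about (10.7, 3.9).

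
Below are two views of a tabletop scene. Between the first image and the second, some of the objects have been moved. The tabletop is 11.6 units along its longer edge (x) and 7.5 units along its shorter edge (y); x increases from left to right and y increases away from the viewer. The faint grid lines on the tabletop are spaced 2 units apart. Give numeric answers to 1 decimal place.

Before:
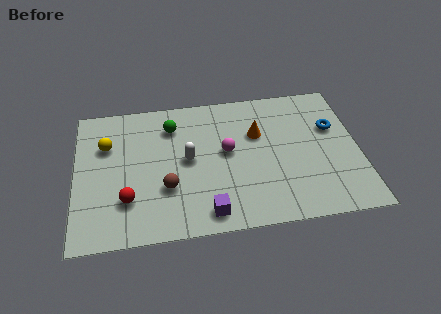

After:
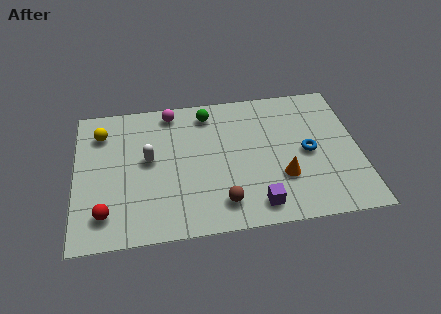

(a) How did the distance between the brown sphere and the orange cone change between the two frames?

-1.8

They were about 4.5 units apart before and 2.7 after — 1.8 units closer together.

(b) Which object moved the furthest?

the magenta sphere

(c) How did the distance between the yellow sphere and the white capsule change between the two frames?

-1.0

Before: roughly 3.5 units apart; after: 2.5. That's 1.0 units closer together.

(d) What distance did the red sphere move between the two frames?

1.1

The red sphere was near (2.1, 2.1) before and (1.2, 1.5) after, so it travelled √(0.9² + 0.6²) ≈ 1.1 units.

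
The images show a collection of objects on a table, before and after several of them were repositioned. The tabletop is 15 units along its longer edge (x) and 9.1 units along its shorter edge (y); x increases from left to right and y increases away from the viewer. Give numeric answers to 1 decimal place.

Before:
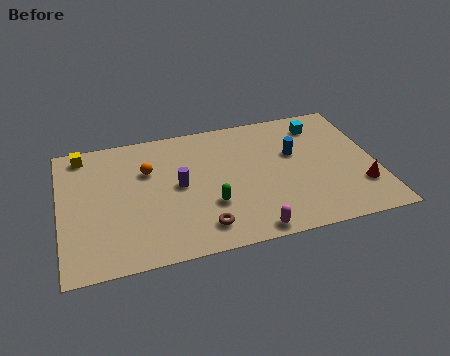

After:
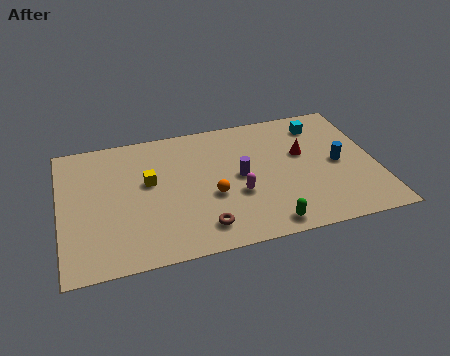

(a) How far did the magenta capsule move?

2.6

From (8.7, 0.8) to (8.3, 3.4), the magenta capsule covered √(0.4² + 2.6²) ≈ 2.6 units.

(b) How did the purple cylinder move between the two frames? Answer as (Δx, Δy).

(2.9, -0.1)

The purple cylinder was at about (5.6, 4.7) and moved to about (8.5, 4.6).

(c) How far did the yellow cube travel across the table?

4.0

From (1.2, 8.0) to (4.2, 5.3), the yellow cube covered √(3.0² + 2.7²) ≈ 4.0 units.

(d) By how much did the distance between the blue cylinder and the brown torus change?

+1.1

Before: roughly 6.2 units apart; after: 7.3. That's 1.1 units further apart.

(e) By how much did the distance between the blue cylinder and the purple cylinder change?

-1.0

They were about 5.7 units apart before and 4.7 after — 1.0 units closer together.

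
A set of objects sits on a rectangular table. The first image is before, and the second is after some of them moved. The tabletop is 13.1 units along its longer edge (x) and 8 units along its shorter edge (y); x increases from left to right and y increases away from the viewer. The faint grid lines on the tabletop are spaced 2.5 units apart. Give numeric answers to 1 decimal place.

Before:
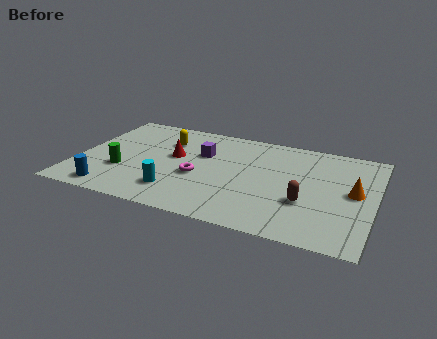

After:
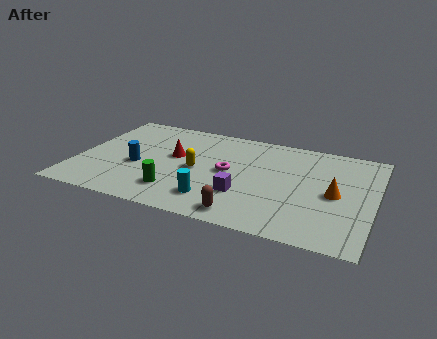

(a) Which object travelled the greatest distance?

the purple cube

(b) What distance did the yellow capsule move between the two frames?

2.6

The yellow capsule was near (3.7, 5.8) before and (5.3, 3.8) after, so it travelled √(1.6² + 2.0²) ≈ 2.6 units.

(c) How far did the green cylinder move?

2.7

The green cylinder moved from about (2.1, 2.7) to (4.6, 1.8), a distance of √(2.5² + 0.9²) ≈ 2.7.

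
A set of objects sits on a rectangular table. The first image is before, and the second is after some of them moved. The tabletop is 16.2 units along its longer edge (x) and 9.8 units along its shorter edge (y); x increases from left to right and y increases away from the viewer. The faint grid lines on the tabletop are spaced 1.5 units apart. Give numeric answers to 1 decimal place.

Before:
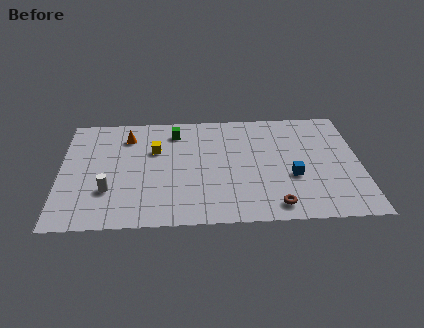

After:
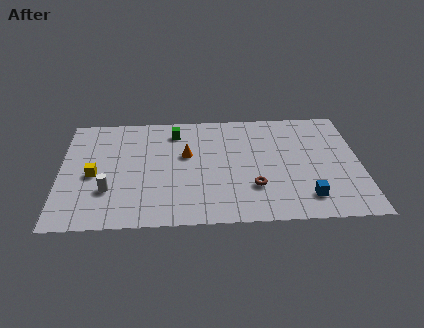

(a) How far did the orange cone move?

3.7

The orange cone was near (3.6, 7.7) before and (6.8, 5.9) after, so it travelled √(3.2² + 1.8²) ≈ 3.7 units.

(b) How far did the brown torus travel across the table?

1.9

From (11.5, 1.3) to (10.4, 2.9), the brown torus covered √(1.1² + 1.6²) ≈ 1.9 units.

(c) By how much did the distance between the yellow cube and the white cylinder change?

-2.6

They were about 4.2 units apart before and 1.6 after — 2.6 units closer together.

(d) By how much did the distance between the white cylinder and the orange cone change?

+0.3

They were about 4.8 units apart before and 5.1 after — 0.3 units further apart.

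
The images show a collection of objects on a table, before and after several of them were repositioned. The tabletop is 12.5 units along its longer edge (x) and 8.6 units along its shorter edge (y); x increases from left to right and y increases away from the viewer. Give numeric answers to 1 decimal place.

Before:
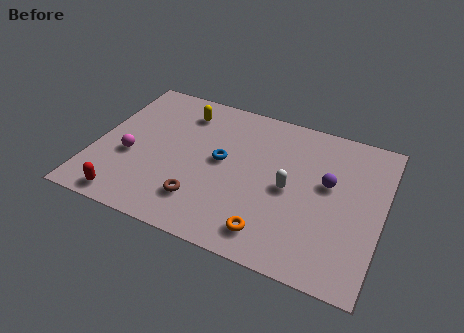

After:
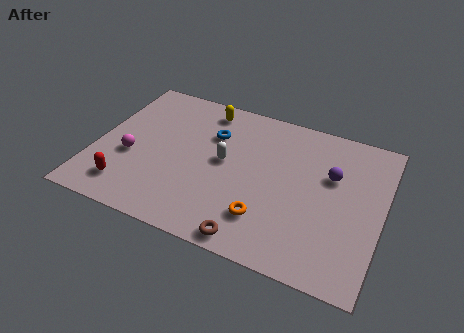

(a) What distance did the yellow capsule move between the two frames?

1.0

From (3.5, 6.9) to (4.4, 7.4), the yellow capsule covered √(0.9² + 0.5²) ≈ 1.0 units.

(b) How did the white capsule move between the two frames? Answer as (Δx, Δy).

(-2.9, 0.5)

The white capsule started near (8.5, 4.1) and ended near (5.6, 4.6).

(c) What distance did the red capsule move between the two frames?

0.7

From (1.8, 0.9) to (1.7, 1.6), the red capsule covered √(0.1² + 0.7²) ≈ 0.7 units.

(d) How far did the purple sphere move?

0.5

The purple sphere was near (10.1, 5.0) before and (10.2, 5.5) after, so it travelled √(0.1² + 0.5²) ≈ 0.5 units.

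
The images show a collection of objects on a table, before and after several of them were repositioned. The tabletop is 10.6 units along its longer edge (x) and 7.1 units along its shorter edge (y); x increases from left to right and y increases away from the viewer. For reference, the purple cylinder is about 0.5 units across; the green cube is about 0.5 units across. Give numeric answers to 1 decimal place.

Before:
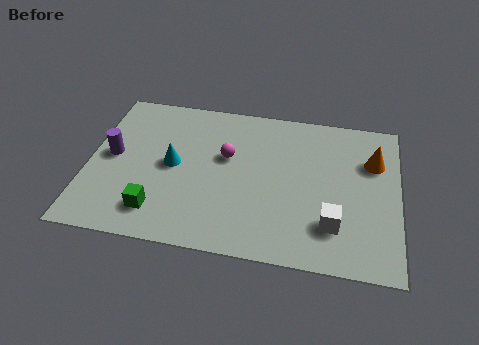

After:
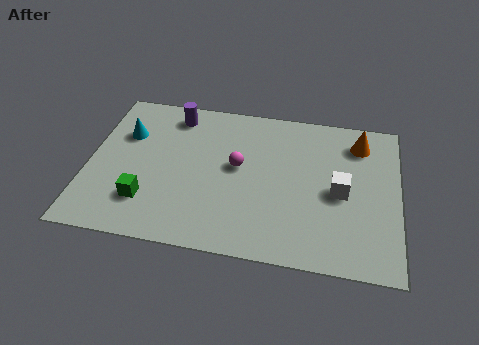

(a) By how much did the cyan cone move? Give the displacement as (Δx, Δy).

(-1.7, 1.2)

The cyan cone started near (2.9, 3.6) and ended near (1.2, 4.8).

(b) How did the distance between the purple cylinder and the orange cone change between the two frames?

-2.6

The distance was about 9.0 in the first image and 6.4 in the second, so they moved 2.6 units closer together.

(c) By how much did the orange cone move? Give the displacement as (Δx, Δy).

(-0.5, 0.8)

The orange cone started near (9.7, 4.9) and ended near (9.2, 5.7).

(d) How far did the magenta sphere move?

0.6

The magenta sphere was near (4.7, 4.3) before and (5.1, 3.9) after, so it travelled √(0.4² + 0.4²) ≈ 0.6 units.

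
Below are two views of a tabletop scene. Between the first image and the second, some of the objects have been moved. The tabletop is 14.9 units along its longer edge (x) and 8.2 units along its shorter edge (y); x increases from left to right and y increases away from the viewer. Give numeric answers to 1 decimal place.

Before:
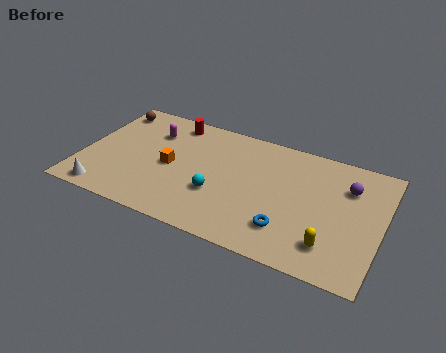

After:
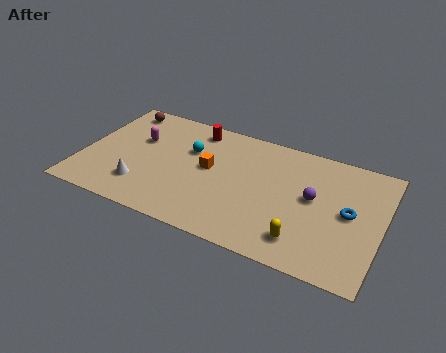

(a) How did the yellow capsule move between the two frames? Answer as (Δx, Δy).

(-1.3, -0.2)

From the two frames, the yellow capsule sits at roughly (12.6, 1.8) before and (11.3, 1.6) after.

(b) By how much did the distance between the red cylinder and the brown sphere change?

+0.7

The distance was about 3.2 in the first image and 3.9 in the second, so they moved 0.7 units further apart.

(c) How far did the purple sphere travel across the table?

2.1

The purple sphere was near (13.1, 5.9) before and (11.5, 4.5) after, so it travelled √(1.6² + 1.4²) ≈ 2.1 units.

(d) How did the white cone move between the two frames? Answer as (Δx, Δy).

(1.7, 1.1)

From the two frames, the white cone sits at roughly (1.5, 0.9) before and (3.2, 2.0) after.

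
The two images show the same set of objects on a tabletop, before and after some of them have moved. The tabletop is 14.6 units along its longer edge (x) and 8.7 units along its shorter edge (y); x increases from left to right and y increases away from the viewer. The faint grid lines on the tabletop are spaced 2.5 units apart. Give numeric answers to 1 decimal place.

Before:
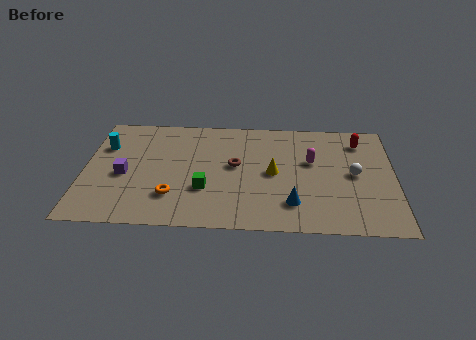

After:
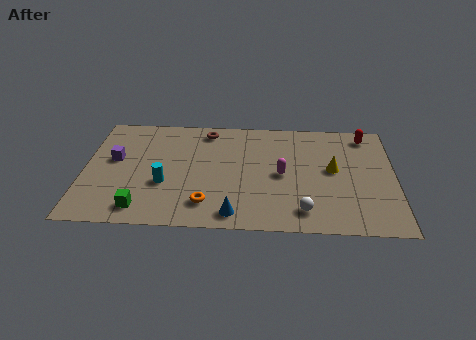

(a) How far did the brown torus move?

3.0

From (7.1, 4.8) to (5.7, 7.5), the brown torus covered √(1.4² + 2.7²) ≈ 3.0 units.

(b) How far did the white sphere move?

3.8

From (12.7, 4.4) to (10.3, 1.5), the white sphere covered √(2.4² + 2.9²) ≈ 3.8 units.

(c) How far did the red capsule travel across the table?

0.6

From (13.0, 7.0) to (13.3, 7.5), the red capsule covered √(0.3² + 0.5²) ≈ 0.6 units.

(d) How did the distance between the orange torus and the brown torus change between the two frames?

+1.9

They were about 3.8 units apart before and 5.7 after — 1.9 units further apart.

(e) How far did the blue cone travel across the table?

2.8

The blue cone was near (9.8, 2.0) before and (7.1, 1.1) after, so it travelled √(2.7² + 0.9²) ≈ 2.8 units.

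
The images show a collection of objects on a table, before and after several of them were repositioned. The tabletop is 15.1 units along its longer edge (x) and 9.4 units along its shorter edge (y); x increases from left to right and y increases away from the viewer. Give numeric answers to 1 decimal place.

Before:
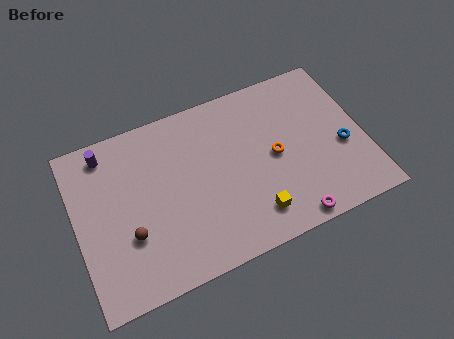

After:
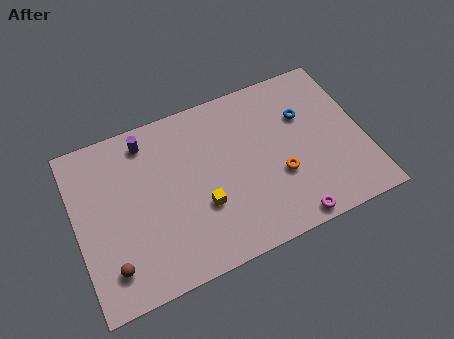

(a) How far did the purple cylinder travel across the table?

2.1

The purple cylinder was near (1.9, 8.1) before and (4.0, 8.0) after, so it travelled √(2.1² + 0.1²) ≈ 2.1 units.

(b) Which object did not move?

the magenta torus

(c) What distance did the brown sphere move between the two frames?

1.7

The brown sphere moved from about (2.6, 3.2) to (1.5, 1.9), a distance of √(1.1² + 1.3²) ≈ 1.7.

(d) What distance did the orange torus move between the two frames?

1.2

The orange torus was near (10.4, 4.6) before and (10.5, 3.4) after, so it travelled √(0.1² + 1.2²) ≈ 1.2 units.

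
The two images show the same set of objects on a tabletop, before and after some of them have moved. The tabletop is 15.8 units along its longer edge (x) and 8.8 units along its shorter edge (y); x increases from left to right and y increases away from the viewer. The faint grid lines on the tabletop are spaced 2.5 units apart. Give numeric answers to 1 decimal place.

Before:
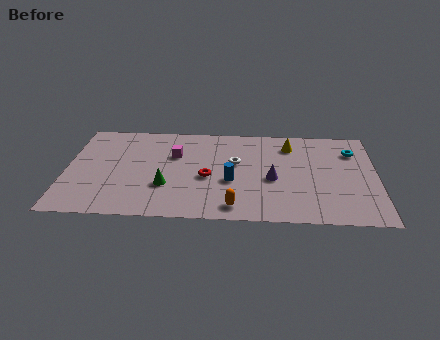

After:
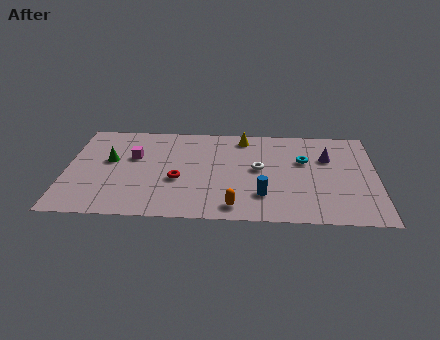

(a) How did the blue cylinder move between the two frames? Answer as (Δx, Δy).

(1.6, -1.2)

The blue cylinder started near (8.4, 3.5) and ended near (10.0, 2.3).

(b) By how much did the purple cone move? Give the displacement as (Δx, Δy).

(2.8, 2.1)

The purple cone was at about (10.5, 3.8) and moved to about (13.3, 5.9).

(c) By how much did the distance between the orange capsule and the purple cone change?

+3.4

The distance was about 3.2 in the first image and 6.6 in the second, so they moved 3.4 units further apart.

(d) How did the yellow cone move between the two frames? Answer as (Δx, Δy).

(-2.4, 0.6)

The yellow cone started near (11.4, 7.0) and ended near (9.0, 7.6).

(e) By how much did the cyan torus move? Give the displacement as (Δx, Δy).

(-2.5, -1.0)

From the two frames, the cyan torus sits at roughly (14.6, 6.6) before and (12.1, 5.6) after.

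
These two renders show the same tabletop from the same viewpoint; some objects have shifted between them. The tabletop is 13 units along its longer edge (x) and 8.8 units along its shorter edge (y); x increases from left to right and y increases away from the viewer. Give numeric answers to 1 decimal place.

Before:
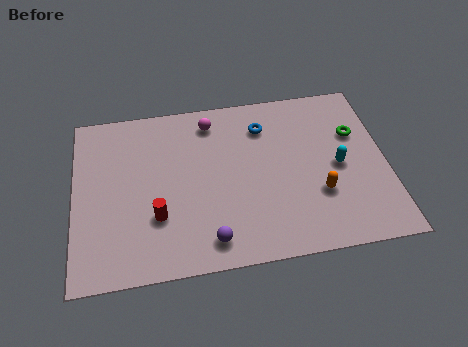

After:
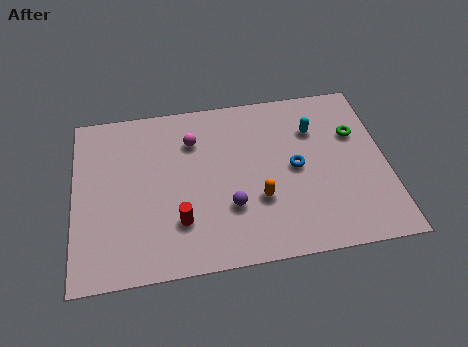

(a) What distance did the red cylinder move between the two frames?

1.0

From (3.4, 2.8) to (4.3, 2.4), the red cylinder covered √(0.9² + 0.4²) ≈ 1.0 units.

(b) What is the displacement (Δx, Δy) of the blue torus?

(1.2, -2.4)

The blue torus was at about (8.0, 6.8) and moved to about (9.2, 4.4).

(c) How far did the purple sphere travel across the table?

1.7

The purple sphere was near (5.5, 1.3) before and (6.4, 2.8) after, so it travelled √(0.9² + 1.5²) ≈ 1.7 units.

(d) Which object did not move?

the green torus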